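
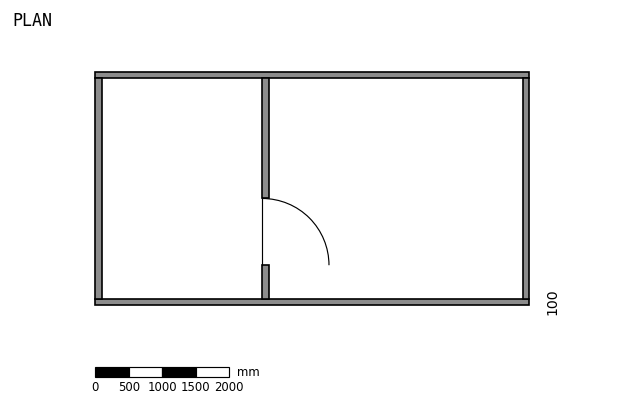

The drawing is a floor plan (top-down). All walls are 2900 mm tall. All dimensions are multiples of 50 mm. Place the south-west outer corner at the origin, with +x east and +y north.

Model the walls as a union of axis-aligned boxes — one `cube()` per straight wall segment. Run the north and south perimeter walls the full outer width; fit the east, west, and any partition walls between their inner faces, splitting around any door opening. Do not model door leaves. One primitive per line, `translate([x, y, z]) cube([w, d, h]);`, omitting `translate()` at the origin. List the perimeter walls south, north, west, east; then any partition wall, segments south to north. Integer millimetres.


cube([6500, 100, 2900]);
translate([0, 3400, 0]) cube([6500, 100, 2900]);
translate([0, 100, 0]) cube([100, 3300, 2900]);
translate([6400, 100, 0]) cube([100, 3300, 2900]);
translate([2500, 100, 0]) cube([100, 500, 2900]);
translate([2500, 1600, 0]) cube([100, 1800, 2900]);


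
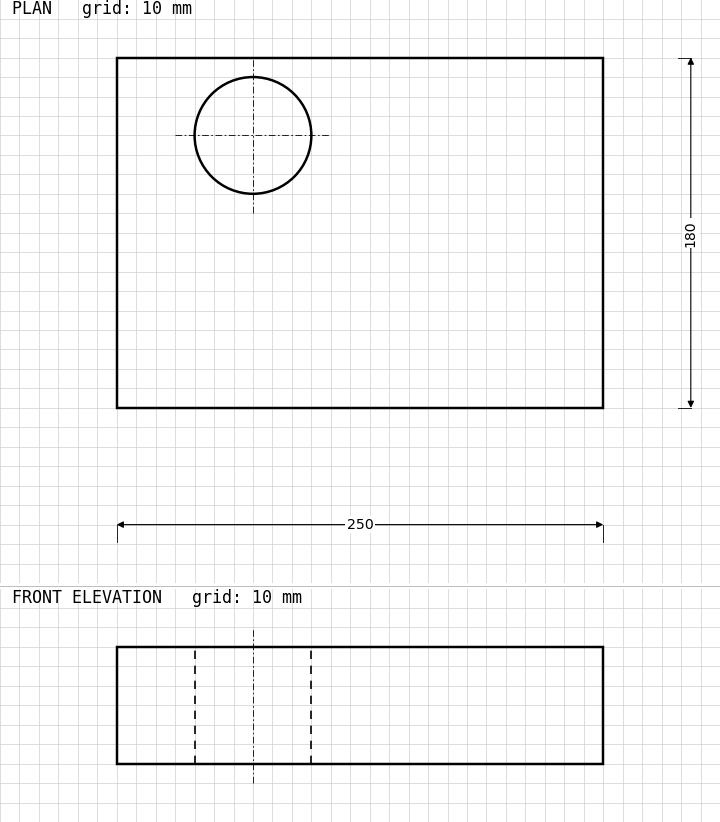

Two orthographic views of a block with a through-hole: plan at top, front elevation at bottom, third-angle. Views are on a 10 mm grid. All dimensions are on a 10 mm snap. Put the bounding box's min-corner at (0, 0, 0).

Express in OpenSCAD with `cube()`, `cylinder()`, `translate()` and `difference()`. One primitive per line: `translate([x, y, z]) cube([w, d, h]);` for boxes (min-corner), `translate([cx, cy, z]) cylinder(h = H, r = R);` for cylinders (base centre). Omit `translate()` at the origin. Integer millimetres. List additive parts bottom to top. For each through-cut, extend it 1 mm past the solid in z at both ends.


difference() {
  cube([250, 180, 60]);
  translate([70, 140, -1]) cylinder(h = 62, r = 30);
}


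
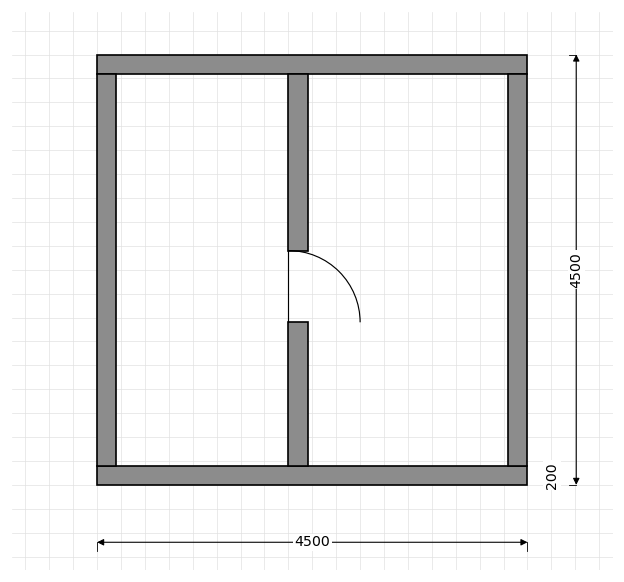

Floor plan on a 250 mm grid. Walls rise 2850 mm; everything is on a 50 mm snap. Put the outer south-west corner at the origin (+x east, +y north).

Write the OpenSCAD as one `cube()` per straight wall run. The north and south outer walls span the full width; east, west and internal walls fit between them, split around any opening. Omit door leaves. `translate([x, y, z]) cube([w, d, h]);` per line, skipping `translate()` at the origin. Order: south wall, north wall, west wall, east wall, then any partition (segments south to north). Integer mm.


cube([4500, 200, 2850]);
translate([0, 4300, 0]) cube([4500, 200, 2850]);
translate([0, 200, 0]) cube([200, 4100, 2850]);
translate([4300, 200, 0]) cube([200, 4100, 2850]);
translate([2000, 200, 0]) cube([200, 1500, 2850]);
translate([2000, 2450, 0]) cube([200, 1850, 2850]);


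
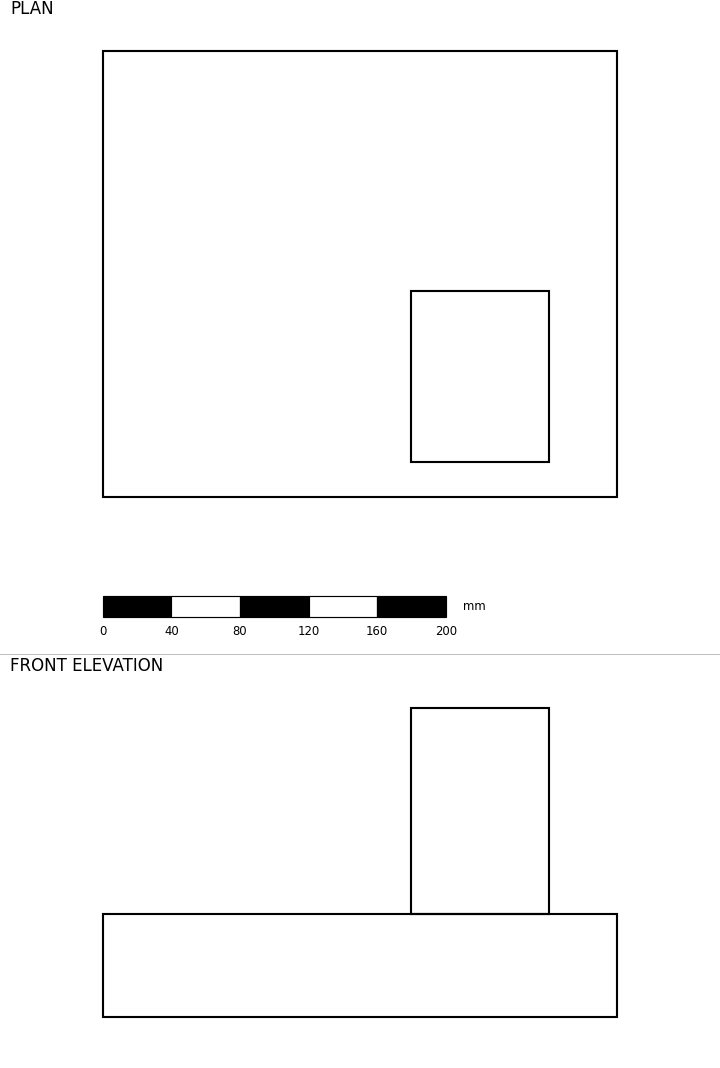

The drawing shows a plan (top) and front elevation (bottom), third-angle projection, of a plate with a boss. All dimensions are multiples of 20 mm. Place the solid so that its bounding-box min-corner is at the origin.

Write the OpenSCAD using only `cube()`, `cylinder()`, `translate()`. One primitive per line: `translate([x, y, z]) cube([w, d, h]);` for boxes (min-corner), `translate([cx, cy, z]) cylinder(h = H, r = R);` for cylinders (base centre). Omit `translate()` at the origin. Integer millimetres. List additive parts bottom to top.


cube([300, 260, 60]);
translate([180, 20, 60]) cube([80, 100, 120]);


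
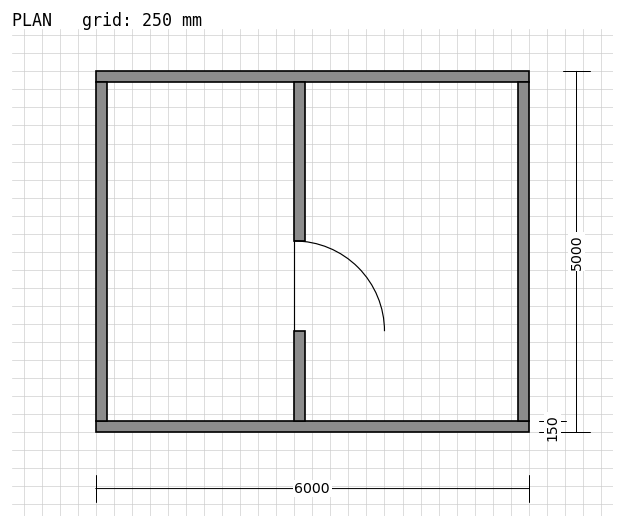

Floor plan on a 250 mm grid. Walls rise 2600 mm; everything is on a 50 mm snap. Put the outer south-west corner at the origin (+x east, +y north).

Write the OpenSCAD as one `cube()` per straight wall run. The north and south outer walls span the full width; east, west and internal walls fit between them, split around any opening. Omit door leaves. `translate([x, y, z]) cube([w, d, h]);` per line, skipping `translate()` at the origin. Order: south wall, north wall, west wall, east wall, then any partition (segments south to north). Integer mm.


cube([6000, 150, 2600]);
translate([0, 4850, 0]) cube([6000, 150, 2600]);
translate([0, 150, 0]) cube([150, 4700, 2600]);
translate([5850, 150, 0]) cube([150, 4700, 2600]);
translate([2750, 150, 0]) cube([150, 1250, 2600]);
translate([2750, 2650, 0]) cube([150, 2200, 2600]);


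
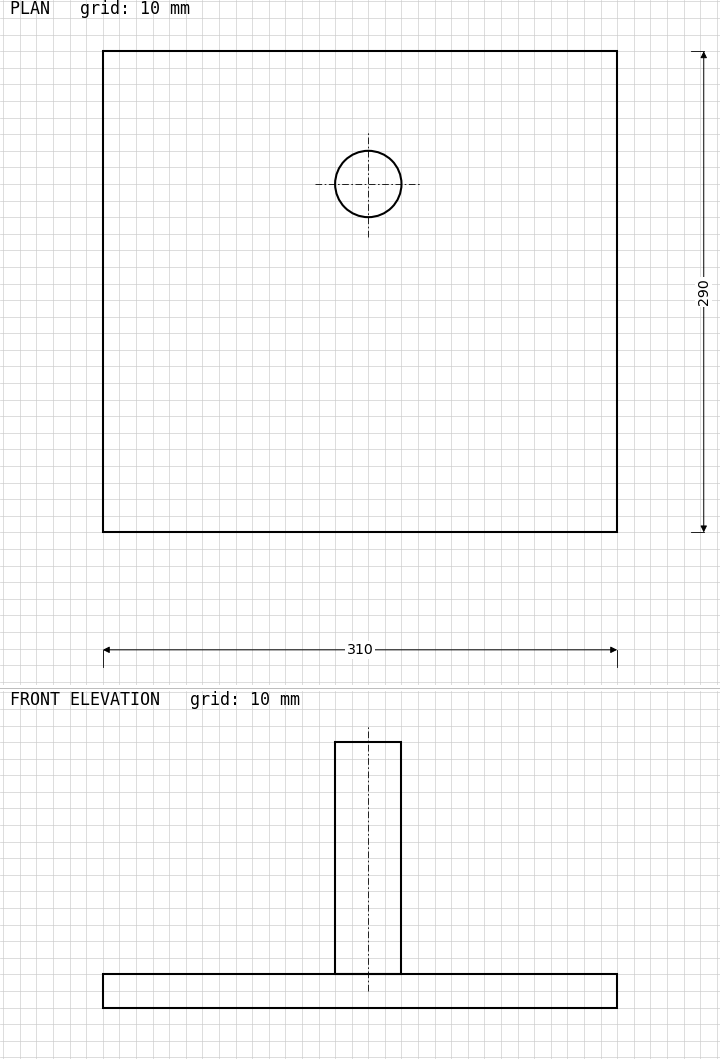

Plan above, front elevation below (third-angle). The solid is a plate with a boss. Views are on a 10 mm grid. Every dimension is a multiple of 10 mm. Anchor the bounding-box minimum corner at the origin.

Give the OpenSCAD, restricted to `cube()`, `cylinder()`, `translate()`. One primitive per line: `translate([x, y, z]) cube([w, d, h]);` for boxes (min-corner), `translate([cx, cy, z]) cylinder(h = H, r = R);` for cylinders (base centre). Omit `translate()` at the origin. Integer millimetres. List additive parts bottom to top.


cube([310, 290, 20]);
translate([160, 210, 20]) cylinder(h = 140, r = 20);


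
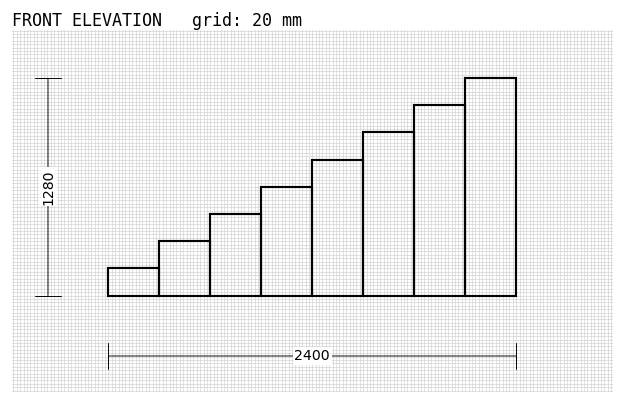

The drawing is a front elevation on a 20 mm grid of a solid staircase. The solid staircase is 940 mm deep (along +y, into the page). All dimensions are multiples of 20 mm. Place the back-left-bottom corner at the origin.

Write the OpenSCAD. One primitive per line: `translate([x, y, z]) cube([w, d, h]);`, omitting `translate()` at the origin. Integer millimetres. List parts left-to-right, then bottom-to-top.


cube([300, 940, 160]);
translate([300, 0, 0]) cube([300, 940, 320]);
translate([600, 0, 0]) cube([300, 940, 480]);
translate([900, 0, 0]) cube([300, 940, 640]);
translate([1200, 0, 0]) cube([300, 940, 800]);
translate([1500, 0, 0]) cube([300, 940, 960]);
translate([1800, 0, 0]) cube([300, 940, 1120]);
translate([2100, 0, 0]) cube([300, 940, 1280]);


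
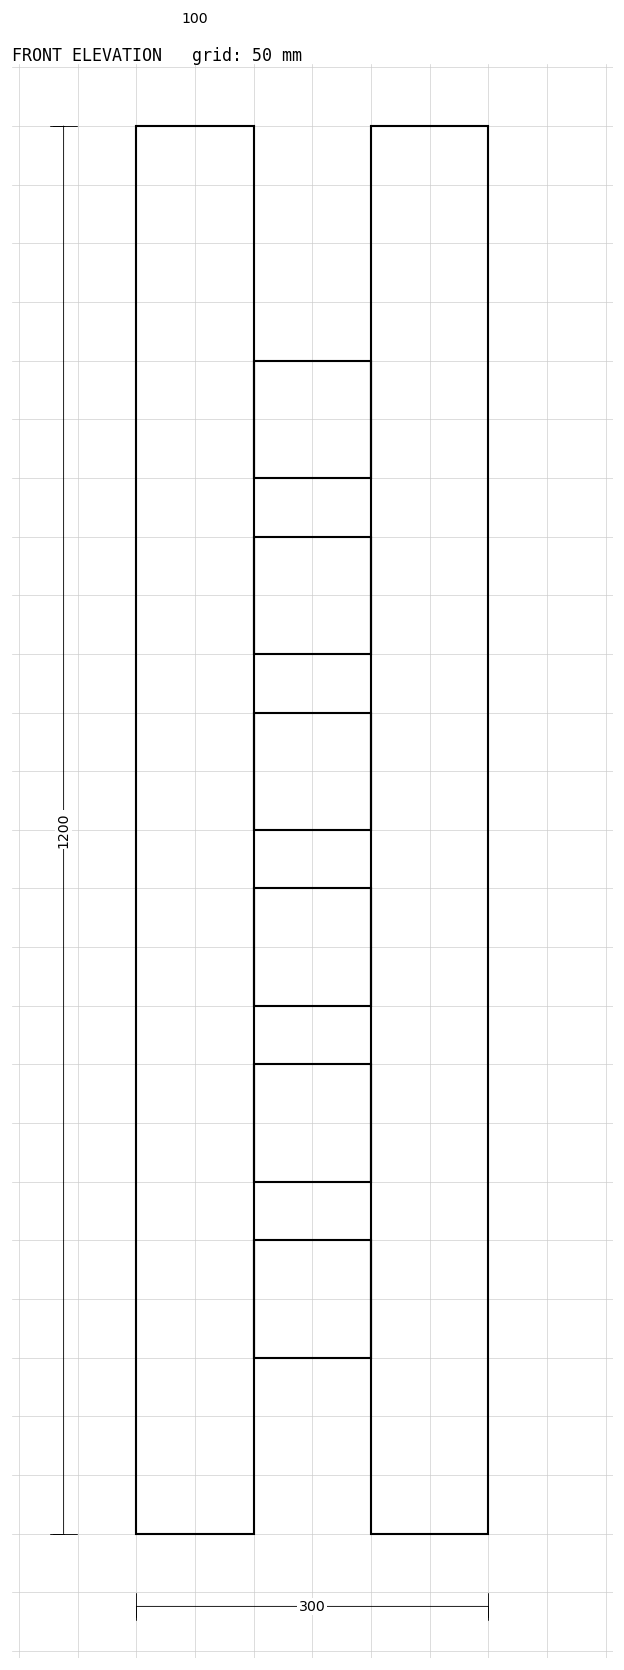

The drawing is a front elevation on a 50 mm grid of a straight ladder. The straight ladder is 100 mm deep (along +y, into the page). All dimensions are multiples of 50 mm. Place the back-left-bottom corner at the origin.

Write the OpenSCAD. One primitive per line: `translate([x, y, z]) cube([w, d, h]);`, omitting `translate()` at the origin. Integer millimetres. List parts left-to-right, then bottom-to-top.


cube([100, 100, 1200]);
translate([100, 0, 150]) cube([100, 100, 100]);
translate([100, 0, 300]) cube([100, 100, 100]);
translate([100, 0, 450]) cube([100, 100, 100]);
translate([100, 0, 600]) cube([100, 100, 100]);
translate([100, 0, 750]) cube([100, 100, 100]);
translate([100, 0, 900]) cube([100, 100, 100]);
translate([200, 0, 0]) cube([100, 100, 1200]);


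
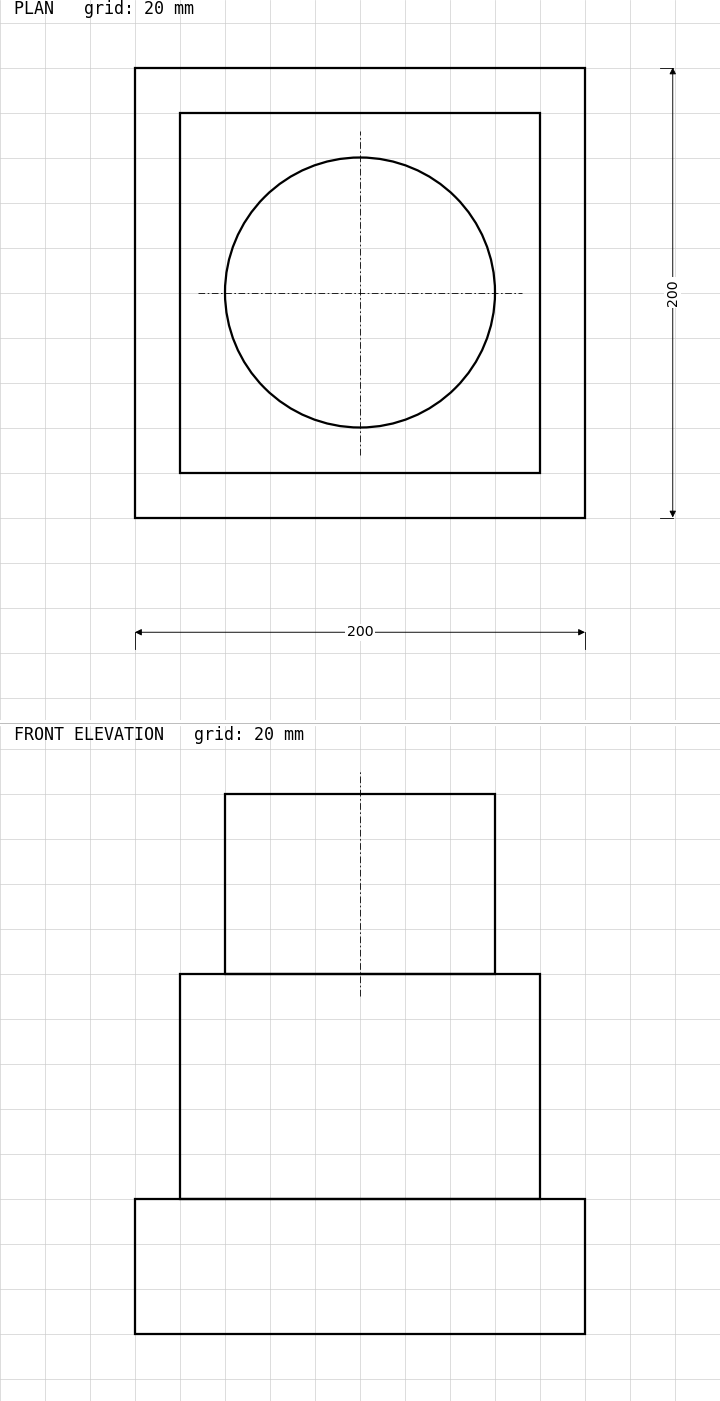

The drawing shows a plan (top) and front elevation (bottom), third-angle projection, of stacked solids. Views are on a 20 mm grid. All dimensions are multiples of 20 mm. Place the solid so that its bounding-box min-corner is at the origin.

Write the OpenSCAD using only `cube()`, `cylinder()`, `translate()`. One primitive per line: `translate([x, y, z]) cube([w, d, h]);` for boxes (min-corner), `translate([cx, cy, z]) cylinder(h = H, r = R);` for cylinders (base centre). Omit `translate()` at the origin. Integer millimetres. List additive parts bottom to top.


cube([200, 200, 60]);
translate([20, 20, 60]) cube([160, 160, 100]);
translate([100, 100, 160]) cylinder(h = 80, r = 60);


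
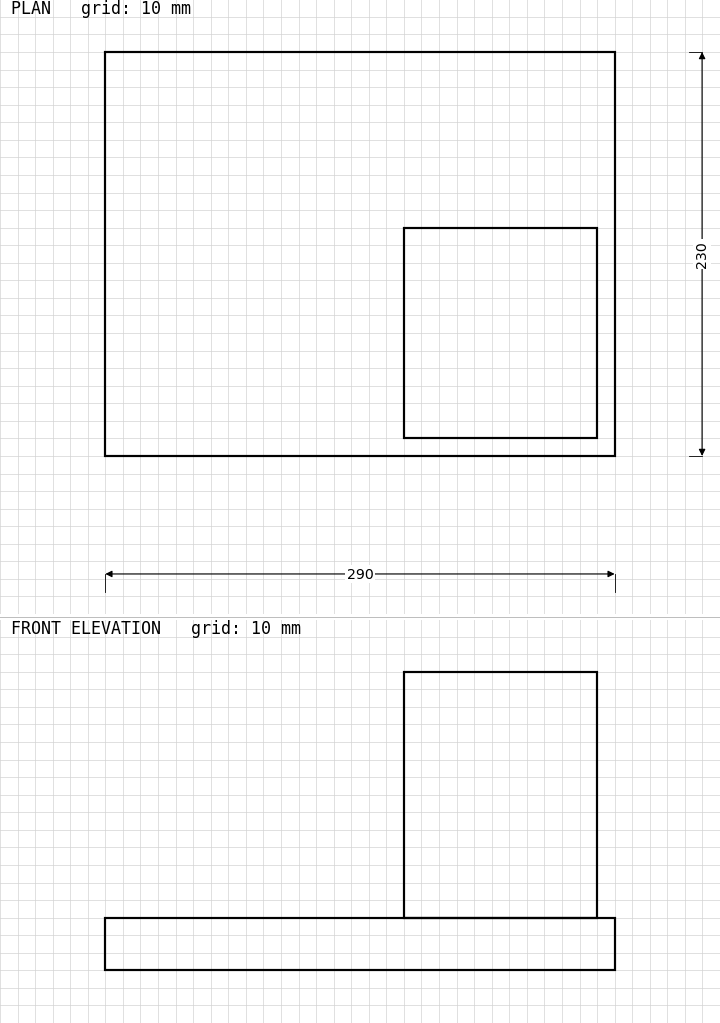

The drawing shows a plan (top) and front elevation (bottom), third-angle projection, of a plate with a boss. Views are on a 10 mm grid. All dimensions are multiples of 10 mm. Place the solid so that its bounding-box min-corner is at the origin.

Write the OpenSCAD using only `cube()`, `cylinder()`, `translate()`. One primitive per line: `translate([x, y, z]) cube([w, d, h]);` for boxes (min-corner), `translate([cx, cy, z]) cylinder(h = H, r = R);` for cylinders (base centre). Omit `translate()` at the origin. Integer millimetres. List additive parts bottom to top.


cube([290, 230, 30]);
translate([170, 10, 30]) cube([110, 120, 140]);


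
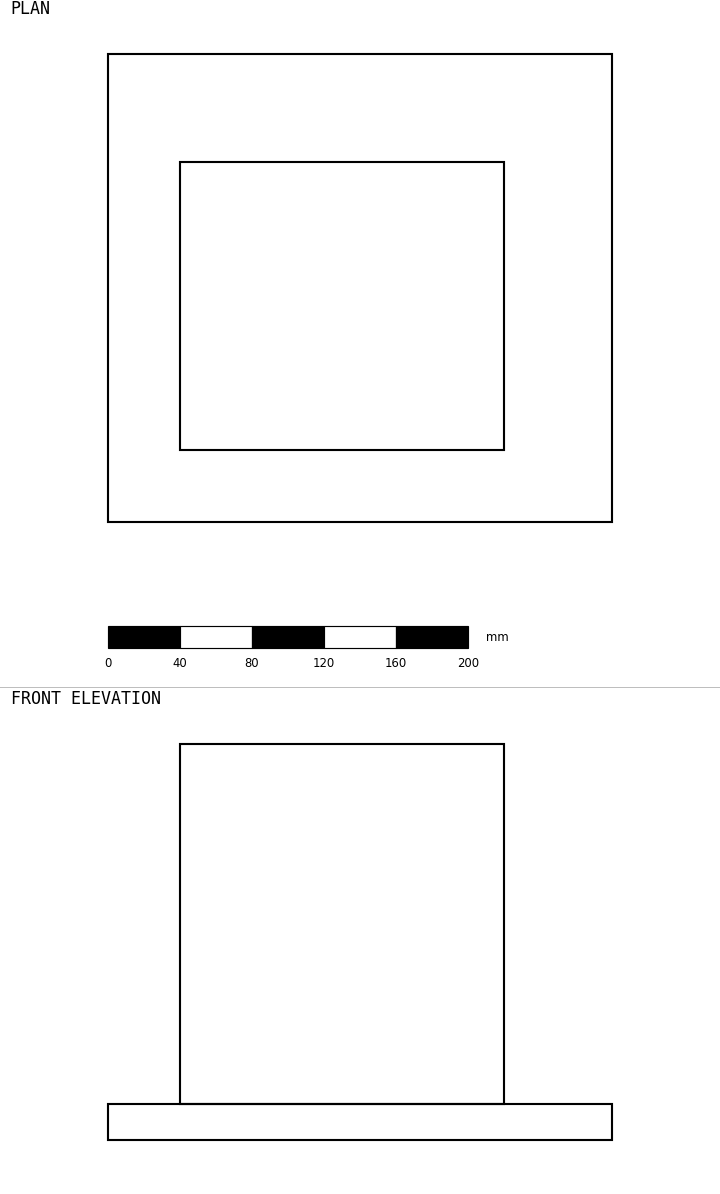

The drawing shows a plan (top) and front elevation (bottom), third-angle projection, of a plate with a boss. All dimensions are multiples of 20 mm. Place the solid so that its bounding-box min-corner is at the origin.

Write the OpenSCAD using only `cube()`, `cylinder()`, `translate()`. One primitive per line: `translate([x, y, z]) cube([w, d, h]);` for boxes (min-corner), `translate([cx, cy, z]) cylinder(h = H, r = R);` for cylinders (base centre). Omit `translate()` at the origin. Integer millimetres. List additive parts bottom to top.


cube([280, 260, 20]);
translate([40, 40, 20]) cube([180, 160, 200]);


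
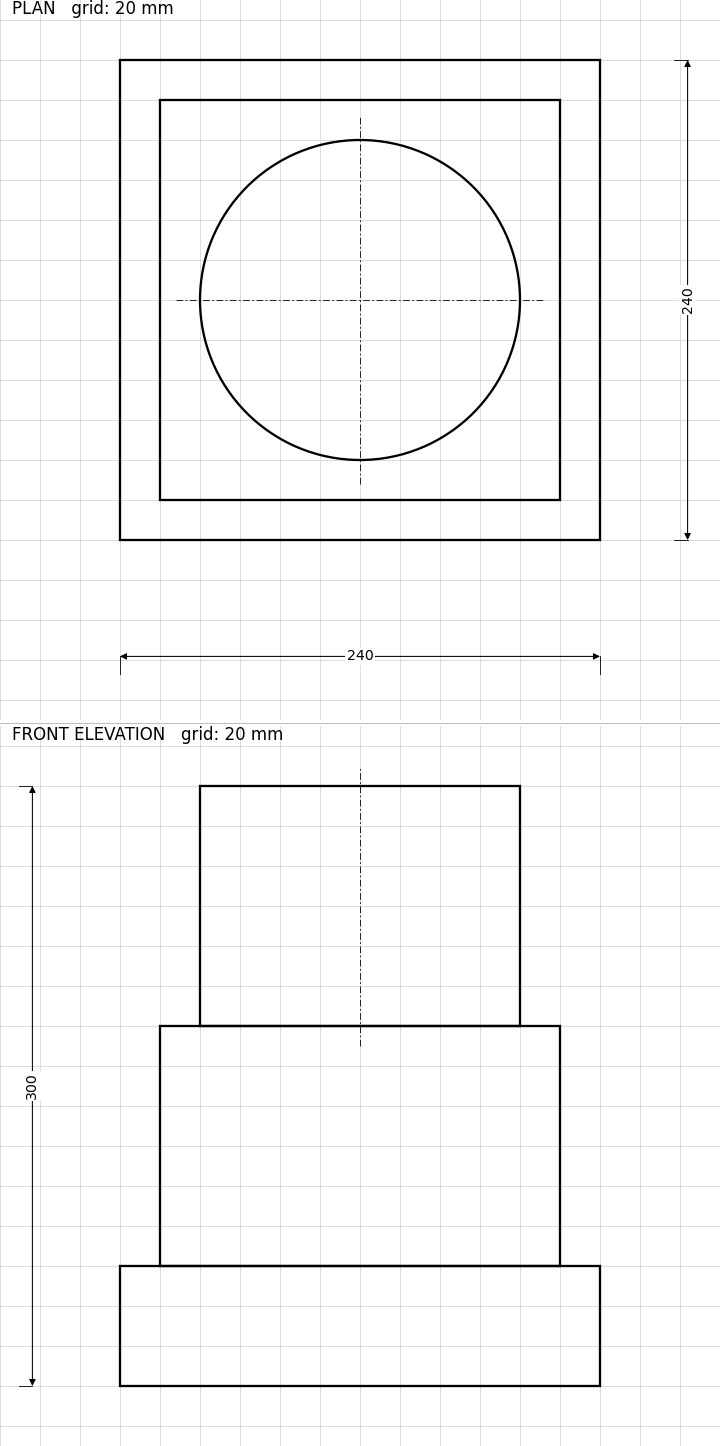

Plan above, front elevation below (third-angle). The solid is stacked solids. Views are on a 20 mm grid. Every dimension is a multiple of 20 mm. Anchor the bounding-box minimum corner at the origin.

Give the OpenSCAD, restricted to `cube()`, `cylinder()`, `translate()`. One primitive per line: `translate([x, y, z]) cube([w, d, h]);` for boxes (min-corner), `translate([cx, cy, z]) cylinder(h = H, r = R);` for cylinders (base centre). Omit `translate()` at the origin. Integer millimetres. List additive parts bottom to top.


cube([240, 240, 60]);
translate([20, 20, 60]) cube([200, 200, 120]);
translate([120, 120, 180]) cylinder(h = 120, r = 80);


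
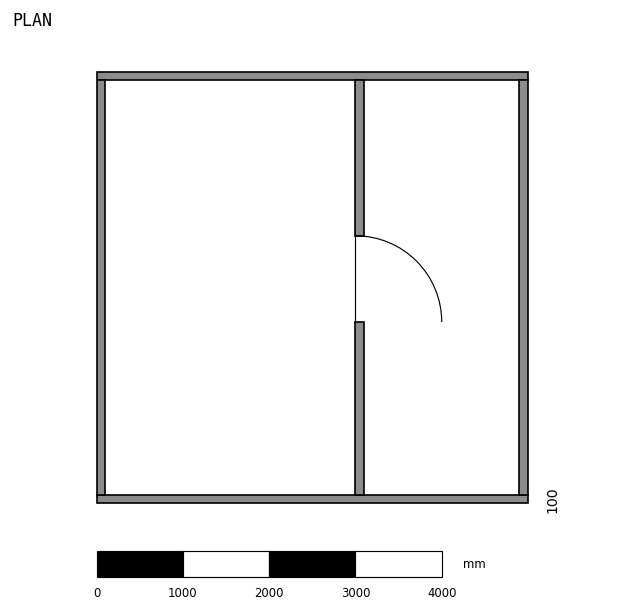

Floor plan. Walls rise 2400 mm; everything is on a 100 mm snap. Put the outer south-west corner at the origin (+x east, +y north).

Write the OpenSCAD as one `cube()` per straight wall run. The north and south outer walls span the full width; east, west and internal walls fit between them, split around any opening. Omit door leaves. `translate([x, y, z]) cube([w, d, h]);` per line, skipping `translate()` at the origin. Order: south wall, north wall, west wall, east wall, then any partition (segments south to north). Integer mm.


cube([5000, 100, 2400]);
translate([0, 4900, 0]) cube([5000, 100, 2400]);
translate([0, 100, 0]) cube([100, 4800, 2400]);
translate([4900, 100, 0]) cube([100, 4800, 2400]);
translate([3000, 100, 0]) cube([100, 2000, 2400]);
translate([3000, 3100, 0]) cube([100, 1800, 2400]);


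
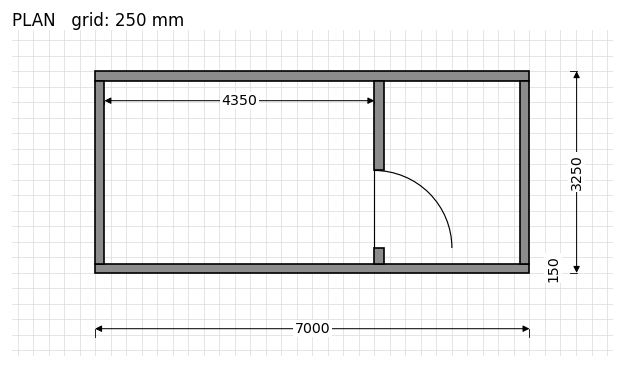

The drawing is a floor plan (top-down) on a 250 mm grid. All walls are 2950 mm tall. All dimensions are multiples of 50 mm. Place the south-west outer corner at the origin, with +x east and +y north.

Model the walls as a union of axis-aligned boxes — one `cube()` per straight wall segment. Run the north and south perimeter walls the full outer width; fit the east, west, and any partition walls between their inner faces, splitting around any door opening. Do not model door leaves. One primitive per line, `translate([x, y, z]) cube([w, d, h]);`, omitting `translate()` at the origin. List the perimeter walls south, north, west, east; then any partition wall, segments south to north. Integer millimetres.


cube([7000, 150, 2950]);
translate([0, 3100, 0]) cube([7000, 150, 2950]);
translate([0, 150, 0]) cube([150, 2950, 2950]);
translate([6850, 150, 0]) cube([150, 2950, 2950]);
translate([4500, 150, 0]) cube([150, 250, 2950]);
translate([4500, 1650, 0]) cube([150, 1450, 2950]);


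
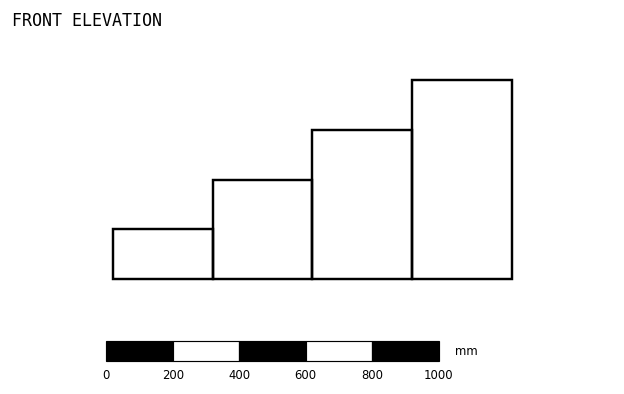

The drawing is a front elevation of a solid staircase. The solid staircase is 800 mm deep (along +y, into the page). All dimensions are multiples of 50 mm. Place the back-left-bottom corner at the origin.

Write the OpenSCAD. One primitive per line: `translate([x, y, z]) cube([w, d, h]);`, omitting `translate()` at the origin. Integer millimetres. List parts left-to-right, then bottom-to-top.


cube([300, 800, 150]);
translate([300, 0, 0]) cube([300, 800, 300]);
translate([600, 0, 0]) cube([300, 800, 450]);
translate([900, 0, 0]) cube([300, 800, 600]);


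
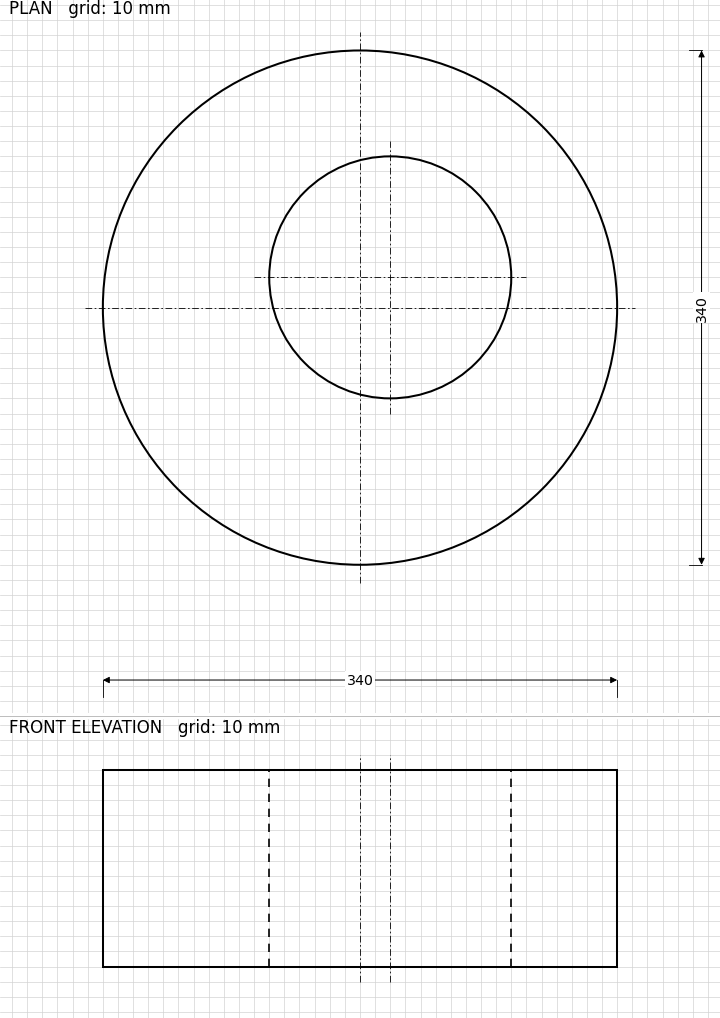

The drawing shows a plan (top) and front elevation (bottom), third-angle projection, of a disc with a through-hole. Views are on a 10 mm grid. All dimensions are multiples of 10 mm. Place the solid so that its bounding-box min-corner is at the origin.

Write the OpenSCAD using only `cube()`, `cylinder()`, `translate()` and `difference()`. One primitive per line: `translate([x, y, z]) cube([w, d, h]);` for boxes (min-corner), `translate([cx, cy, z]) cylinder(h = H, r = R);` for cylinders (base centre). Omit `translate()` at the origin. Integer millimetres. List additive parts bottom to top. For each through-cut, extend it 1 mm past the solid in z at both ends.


difference() {
  translate([170, 170, 0]) cylinder(h = 130, r = 170);
  translate([190, 190, -1]) cylinder(h = 132, r = 80);
}


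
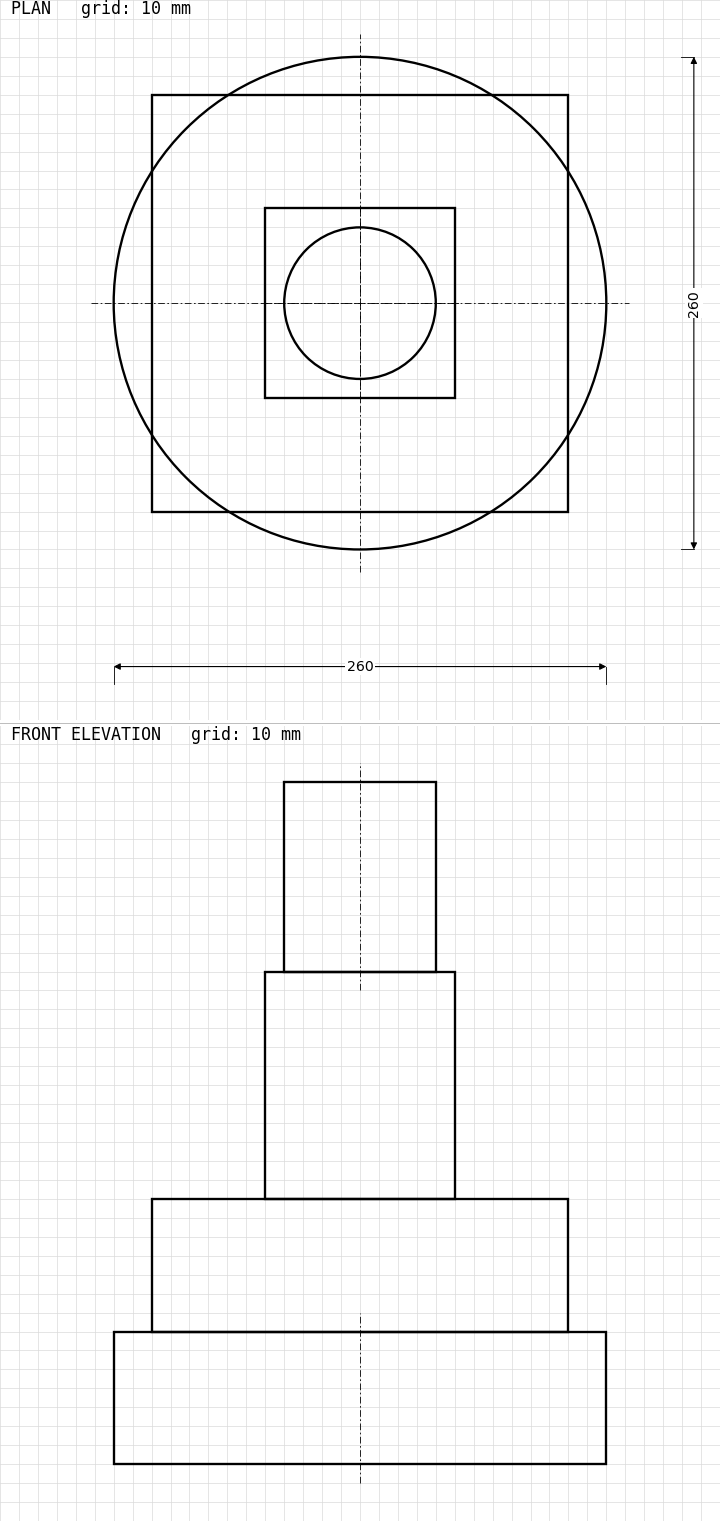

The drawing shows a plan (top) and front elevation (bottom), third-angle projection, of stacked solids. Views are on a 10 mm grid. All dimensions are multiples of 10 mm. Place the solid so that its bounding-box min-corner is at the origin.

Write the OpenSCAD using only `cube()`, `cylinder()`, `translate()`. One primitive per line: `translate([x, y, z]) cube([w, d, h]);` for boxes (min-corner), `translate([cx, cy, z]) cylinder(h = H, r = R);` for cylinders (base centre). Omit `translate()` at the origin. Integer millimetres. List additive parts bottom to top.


translate([130, 130, 0]) cylinder(h = 70, r = 130);
translate([20, 20, 70]) cube([220, 220, 70]);
translate([80, 80, 140]) cube([100, 100, 120]);
translate([130, 130, 260]) cylinder(h = 100, r = 40);


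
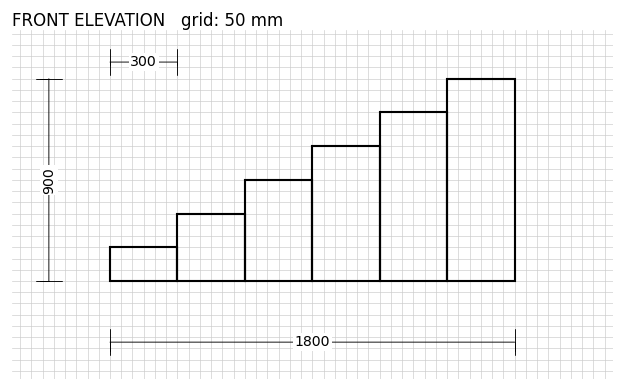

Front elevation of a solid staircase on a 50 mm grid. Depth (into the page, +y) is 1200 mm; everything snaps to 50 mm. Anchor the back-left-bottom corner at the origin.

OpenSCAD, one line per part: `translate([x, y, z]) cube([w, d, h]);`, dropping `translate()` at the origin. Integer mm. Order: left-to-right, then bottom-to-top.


cube([300, 1200, 150]);
translate([300, 0, 0]) cube([300, 1200, 300]);
translate([600, 0, 0]) cube([300, 1200, 450]);
translate([900, 0, 0]) cube([300, 1200, 600]);
translate([1200, 0, 0]) cube([300, 1200, 750]);
translate([1500, 0, 0]) cube([300, 1200, 900]);


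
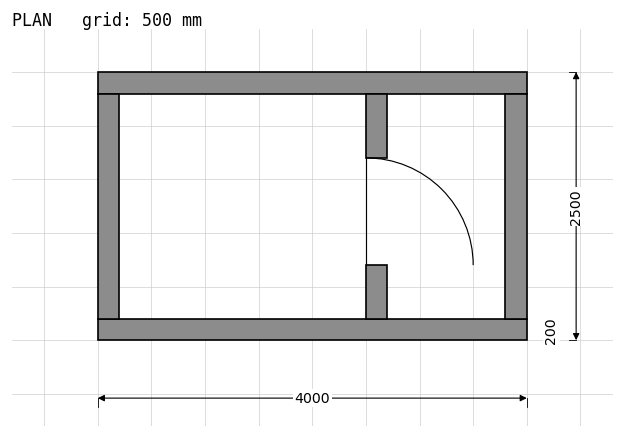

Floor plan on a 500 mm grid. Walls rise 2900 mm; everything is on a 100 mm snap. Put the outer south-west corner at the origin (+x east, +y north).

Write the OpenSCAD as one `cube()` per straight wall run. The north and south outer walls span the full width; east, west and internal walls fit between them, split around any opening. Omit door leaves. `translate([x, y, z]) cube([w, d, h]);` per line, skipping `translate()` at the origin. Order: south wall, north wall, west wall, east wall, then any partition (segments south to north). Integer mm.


cube([4000, 200, 2900]);
translate([0, 2300, 0]) cube([4000, 200, 2900]);
translate([0, 200, 0]) cube([200, 2100, 2900]);
translate([3800, 200, 0]) cube([200, 2100, 2900]);
translate([2500, 200, 0]) cube([200, 500, 2900]);
translate([2500, 1700, 0]) cube([200, 600, 2900]);


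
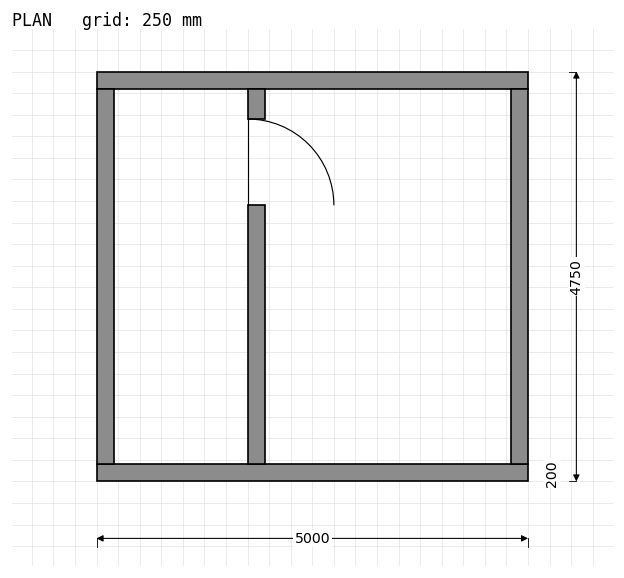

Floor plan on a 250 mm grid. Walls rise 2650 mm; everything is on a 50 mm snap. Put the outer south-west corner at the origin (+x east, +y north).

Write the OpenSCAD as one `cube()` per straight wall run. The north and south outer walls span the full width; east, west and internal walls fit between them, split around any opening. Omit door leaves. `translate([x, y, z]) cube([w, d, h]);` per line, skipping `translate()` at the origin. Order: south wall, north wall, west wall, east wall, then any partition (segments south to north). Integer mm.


cube([5000, 200, 2650]);
translate([0, 4550, 0]) cube([5000, 200, 2650]);
translate([0, 200, 0]) cube([200, 4350, 2650]);
translate([4800, 200, 0]) cube([200, 4350, 2650]);
translate([1750, 200, 0]) cube([200, 3000, 2650]);
translate([1750, 4200, 0]) cube([200, 350, 2650]);


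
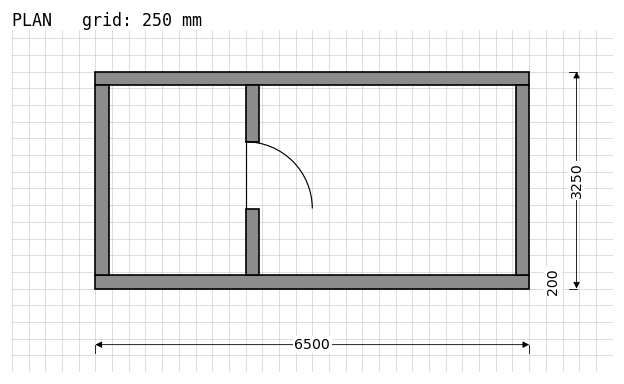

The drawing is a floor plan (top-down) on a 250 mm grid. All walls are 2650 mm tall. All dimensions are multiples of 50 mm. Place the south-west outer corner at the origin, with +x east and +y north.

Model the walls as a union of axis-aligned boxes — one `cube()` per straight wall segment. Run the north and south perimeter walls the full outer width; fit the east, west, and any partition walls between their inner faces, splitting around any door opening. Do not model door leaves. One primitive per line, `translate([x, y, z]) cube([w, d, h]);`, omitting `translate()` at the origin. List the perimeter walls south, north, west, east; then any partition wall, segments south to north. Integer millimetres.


cube([6500, 200, 2650]);
translate([0, 3050, 0]) cube([6500, 200, 2650]);
translate([0, 200, 0]) cube([200, 2850, 2650]);
translate([6300, 200, 0]) cube([200, 2850, 2650]);
translate([2250, 200, 0]) cube([200, 1000, 2650]);
translate([2250, 2200, 0]) cube([200, 850, 2650]);


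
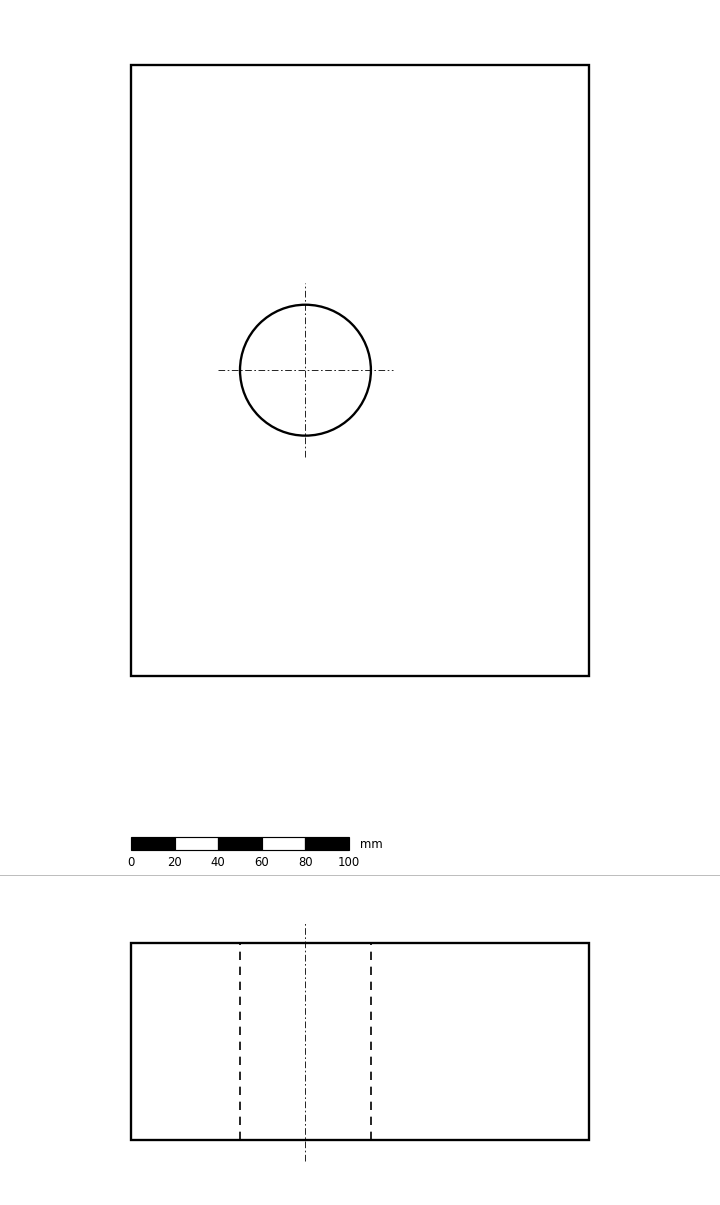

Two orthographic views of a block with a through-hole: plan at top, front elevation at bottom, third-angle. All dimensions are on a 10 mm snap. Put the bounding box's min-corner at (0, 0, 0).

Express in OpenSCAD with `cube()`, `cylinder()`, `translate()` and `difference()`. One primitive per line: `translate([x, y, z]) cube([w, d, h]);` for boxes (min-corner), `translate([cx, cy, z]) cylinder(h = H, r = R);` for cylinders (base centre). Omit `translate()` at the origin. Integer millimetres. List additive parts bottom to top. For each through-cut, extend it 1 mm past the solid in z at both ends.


difference() {
  cube([210, 280, 90]);
  translate([80, 140, -1]) cylinder(h = 92, r = 30);
}


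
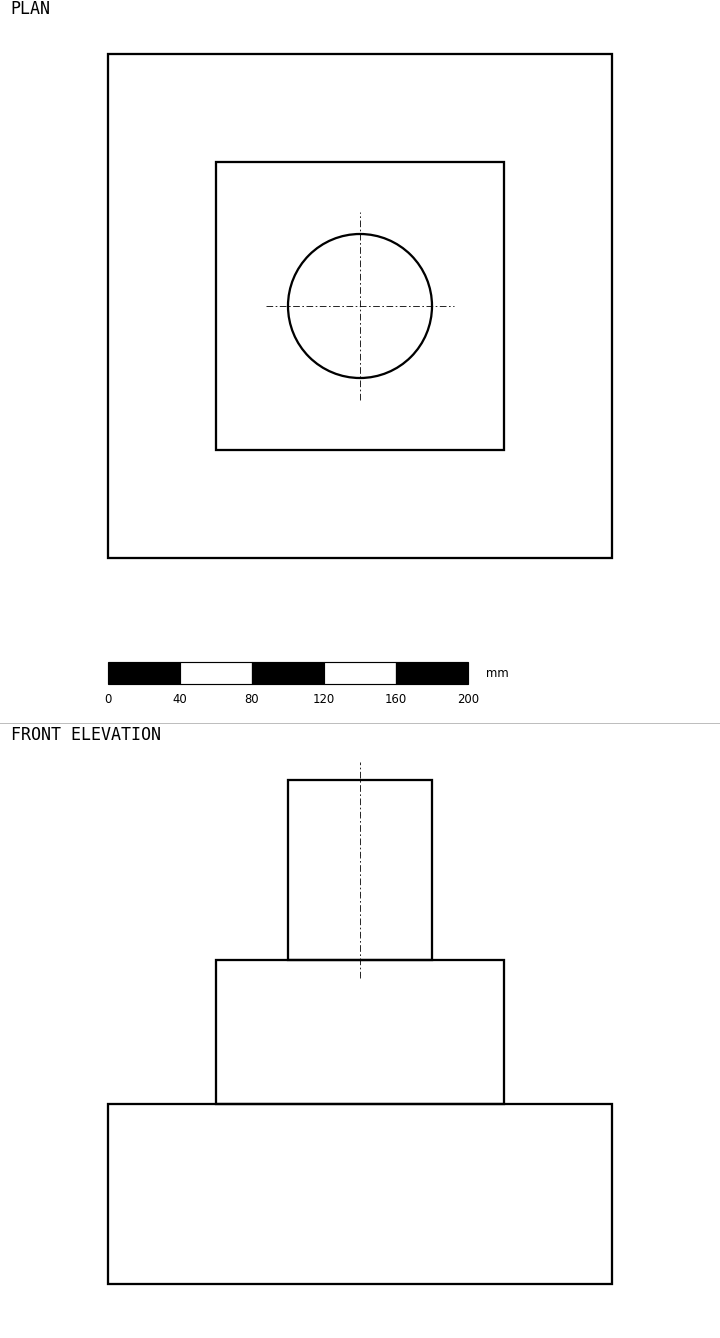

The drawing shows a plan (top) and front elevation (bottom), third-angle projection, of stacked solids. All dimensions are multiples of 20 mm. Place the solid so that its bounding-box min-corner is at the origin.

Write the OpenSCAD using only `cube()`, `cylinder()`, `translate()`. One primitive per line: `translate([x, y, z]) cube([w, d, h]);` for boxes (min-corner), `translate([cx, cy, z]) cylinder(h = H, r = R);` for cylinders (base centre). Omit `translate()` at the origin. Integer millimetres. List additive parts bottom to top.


cube([280, 280, 100]);
translate([60, 60, 100]) cube([160, 160, 80]);
translate([140, 140, 180]) cylinder(h = 100, r = 40);


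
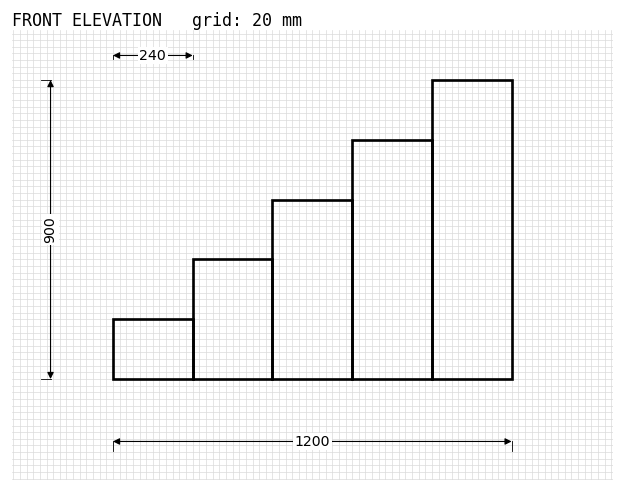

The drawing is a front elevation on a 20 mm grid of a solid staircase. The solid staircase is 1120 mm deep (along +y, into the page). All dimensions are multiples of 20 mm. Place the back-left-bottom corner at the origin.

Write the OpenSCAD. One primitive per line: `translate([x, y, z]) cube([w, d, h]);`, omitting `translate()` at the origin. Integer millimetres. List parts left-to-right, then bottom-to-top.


cube([240, 1120, 180]);
translate([240, 0, 0]) cube([240, 1120, 360]);
translate([480, 0, 0]) cube([240, 1120, 540]);
translate([720, 0, 0]) cube([240, 1120, 720]);
translate([960, 0, 0]) cube([240, 1120, 900]);


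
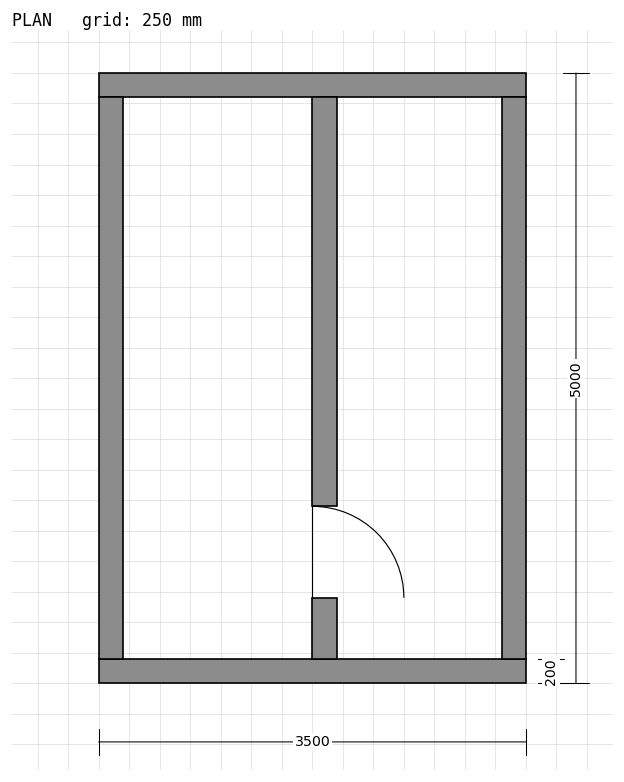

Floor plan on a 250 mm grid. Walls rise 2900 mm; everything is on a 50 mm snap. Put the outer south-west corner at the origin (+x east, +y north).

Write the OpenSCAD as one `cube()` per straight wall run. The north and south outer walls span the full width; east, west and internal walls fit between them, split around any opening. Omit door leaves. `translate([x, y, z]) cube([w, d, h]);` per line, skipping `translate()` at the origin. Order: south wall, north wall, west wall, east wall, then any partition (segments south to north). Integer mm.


cube([3500, 200, 2900]);
translate([0, 4800, 0]) cube([3500, 200, 2900]);
translate([0, 200, 0]) cube([200, 4600, 2900]);
translate([3300, 200, 0]) cube([200, 4600, 2900]);
translate([1750, 200, 0]) cube([200, 500, 2900]);
translate([1750, 1450, 0]) cube([200, 3350, 2900]);


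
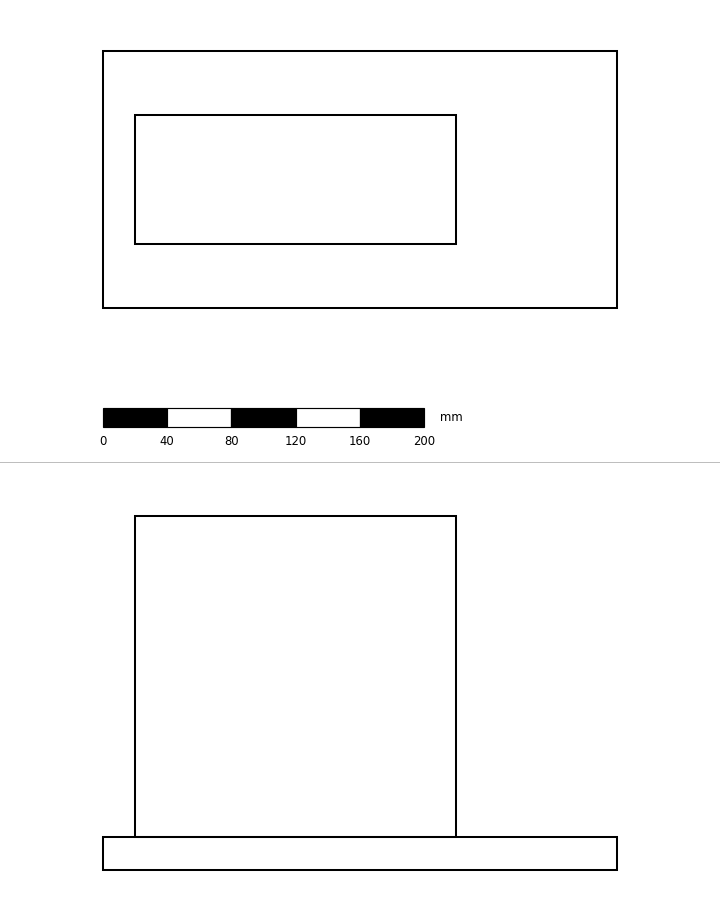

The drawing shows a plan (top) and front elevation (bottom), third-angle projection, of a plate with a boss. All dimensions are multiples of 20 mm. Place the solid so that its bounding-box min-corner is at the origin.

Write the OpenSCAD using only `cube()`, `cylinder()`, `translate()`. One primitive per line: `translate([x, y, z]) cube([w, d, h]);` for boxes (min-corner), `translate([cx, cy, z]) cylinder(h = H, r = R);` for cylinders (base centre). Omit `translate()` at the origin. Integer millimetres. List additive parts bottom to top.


cube([320, 160, 20]);
translate([20, 40, 20]) cube([200, 80, 200]);


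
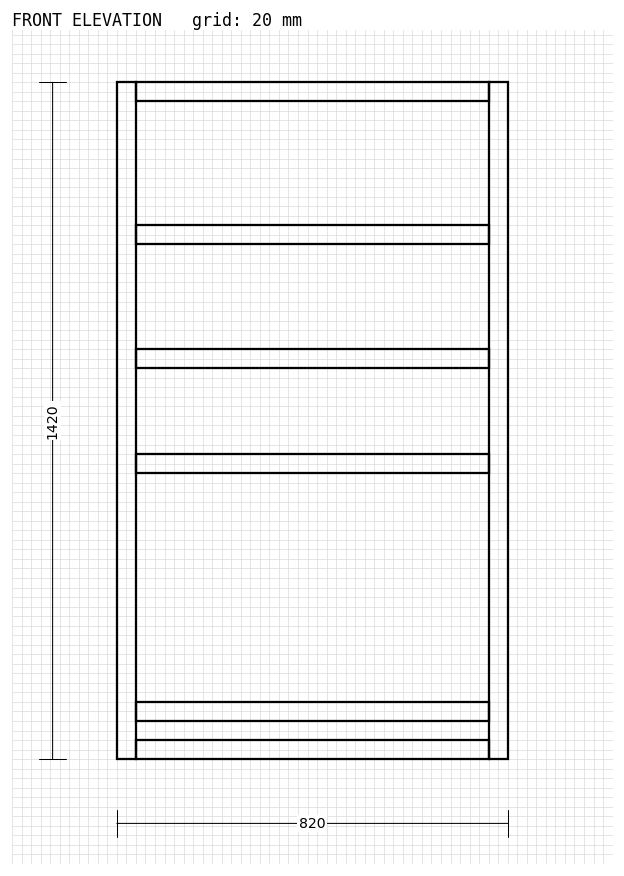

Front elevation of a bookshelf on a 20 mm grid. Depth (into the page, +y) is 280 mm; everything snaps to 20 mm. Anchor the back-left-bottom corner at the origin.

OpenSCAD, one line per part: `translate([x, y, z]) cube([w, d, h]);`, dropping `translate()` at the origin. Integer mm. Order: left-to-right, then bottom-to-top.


cube([40, 280, 1420]);
translate([40, 0, 0]) cube([740, 280, 40]);
translate([40, 0, 80]) cube([740, 280, 40]);
translate([40, 0, 600]) cube([740, 280, 40]);
translate([40, 0, 820]) cube([740, 280, 40]);
translate([40, 0, 1080]) cube([740, 280, 40]);
translate([40, 0, 1380]) cube([740, 280, 40]);
translate([780, 0, 0]) cube([40, 280, 1420]);


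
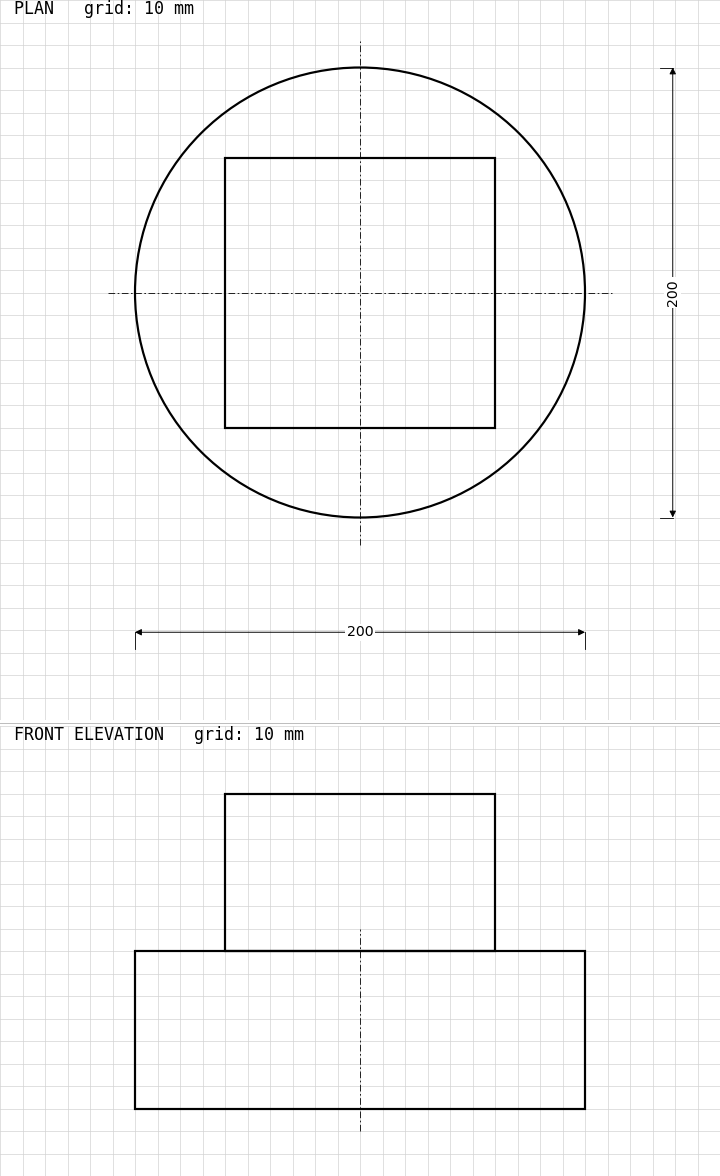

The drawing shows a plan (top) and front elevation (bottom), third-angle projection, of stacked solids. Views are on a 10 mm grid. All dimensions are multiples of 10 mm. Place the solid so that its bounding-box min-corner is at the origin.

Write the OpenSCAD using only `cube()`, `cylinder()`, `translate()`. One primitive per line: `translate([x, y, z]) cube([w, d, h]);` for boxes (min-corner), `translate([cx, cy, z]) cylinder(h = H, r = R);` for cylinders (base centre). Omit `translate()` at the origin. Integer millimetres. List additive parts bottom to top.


translate([100, 100, 0]) cylinder(h = 70, r = 100);
translate([40, 40, 70]) cube([120, 120, 70]);


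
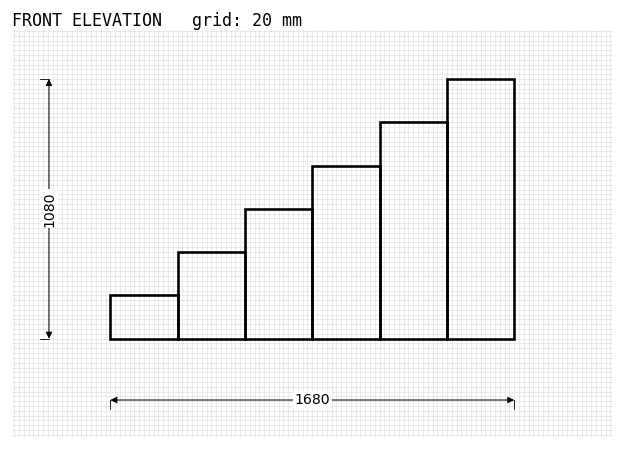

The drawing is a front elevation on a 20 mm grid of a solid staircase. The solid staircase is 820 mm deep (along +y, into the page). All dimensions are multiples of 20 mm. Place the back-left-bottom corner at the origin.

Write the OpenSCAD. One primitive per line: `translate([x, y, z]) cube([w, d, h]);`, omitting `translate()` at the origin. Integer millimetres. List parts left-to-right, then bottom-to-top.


cube([280, 820, 180]);
translate([280, 0, 0]) cube([280, 820, 360]);
translate([560, 0, 0]) cube([280, 820, 540]);
translate([840, 0, 0]) cube([280, 820, 720]);
translate([1120, 0, 0]) cube([280, 820, 900]);
translate([1400, 0, 0]) cube([280, 820, 1080]);


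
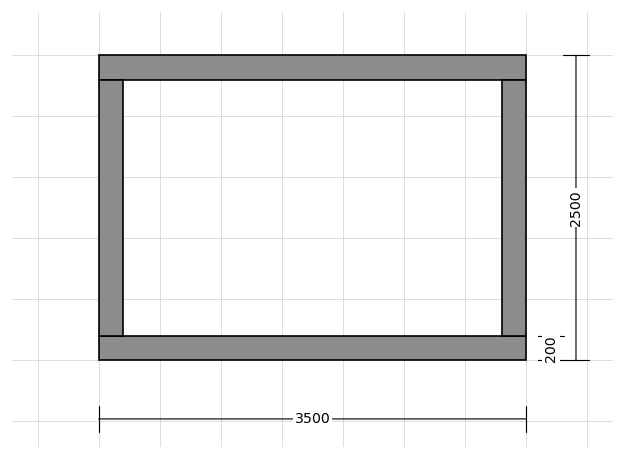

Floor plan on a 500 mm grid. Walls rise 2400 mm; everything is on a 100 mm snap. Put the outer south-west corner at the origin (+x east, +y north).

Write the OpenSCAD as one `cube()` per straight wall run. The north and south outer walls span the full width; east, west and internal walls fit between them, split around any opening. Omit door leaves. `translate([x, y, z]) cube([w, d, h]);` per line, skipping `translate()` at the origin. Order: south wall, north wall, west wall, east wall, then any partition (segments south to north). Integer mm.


cube([3500, 200, 2400]);
translate([0, 2300, 0]) cube([3500, 200, 2400]);
translate([0, 200, 0]) cube([200, 2100, 2400]);
translate([3300, 200, 0]) cube([200, 2100, 2400]);


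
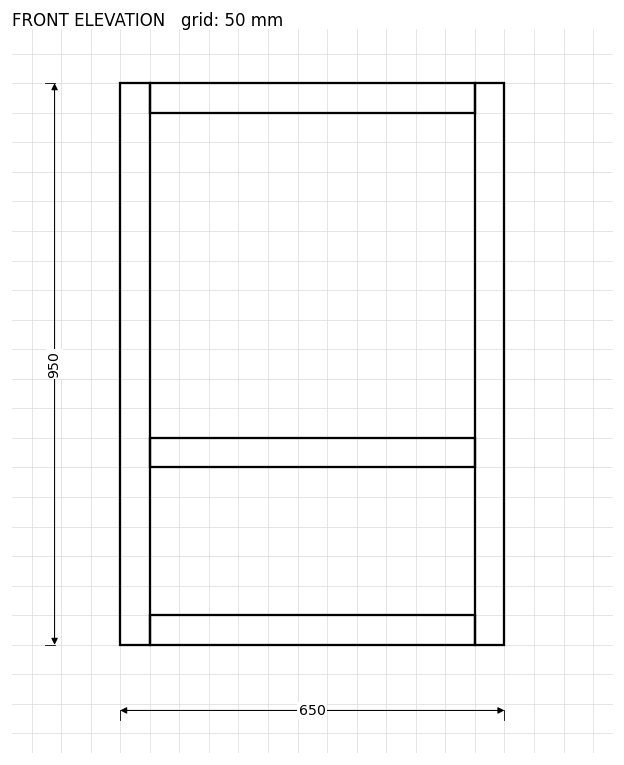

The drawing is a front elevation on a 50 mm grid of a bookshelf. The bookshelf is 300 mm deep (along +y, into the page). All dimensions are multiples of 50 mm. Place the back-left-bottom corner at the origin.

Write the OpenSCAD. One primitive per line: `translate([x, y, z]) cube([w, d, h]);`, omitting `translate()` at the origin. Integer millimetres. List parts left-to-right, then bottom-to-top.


cube([50, 300, 950]);
translate([50, 0, 0]) cube([550, 300, 50]);
translate([50, 0, 300]) cube([550, 300, 50]);
translate([50, 0, 900]) cube([550, 300, 50]);
translate([600, 0, 0]) cube([50, 300, 950]);


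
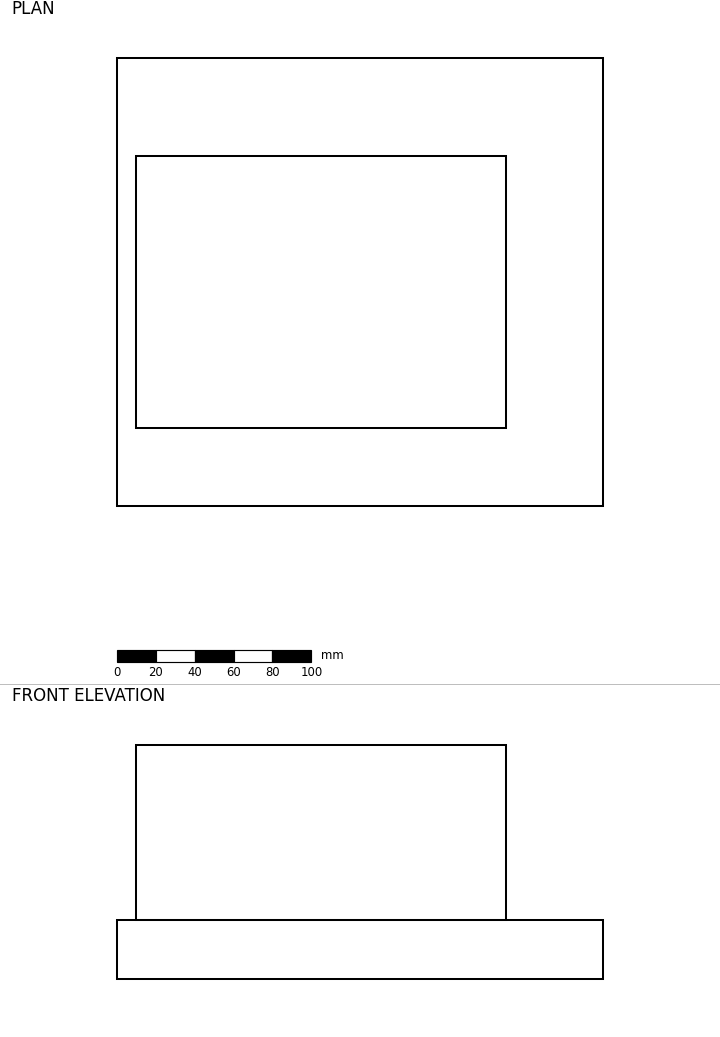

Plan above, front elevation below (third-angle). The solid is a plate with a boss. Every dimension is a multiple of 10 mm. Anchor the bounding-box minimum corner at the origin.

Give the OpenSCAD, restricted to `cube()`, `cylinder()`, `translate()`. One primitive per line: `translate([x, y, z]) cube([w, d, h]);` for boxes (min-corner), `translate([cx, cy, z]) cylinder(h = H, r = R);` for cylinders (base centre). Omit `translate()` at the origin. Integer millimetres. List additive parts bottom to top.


cube([250, 230, 30]);
translate([10, 40, 30]) cube([190, 140, 90]);


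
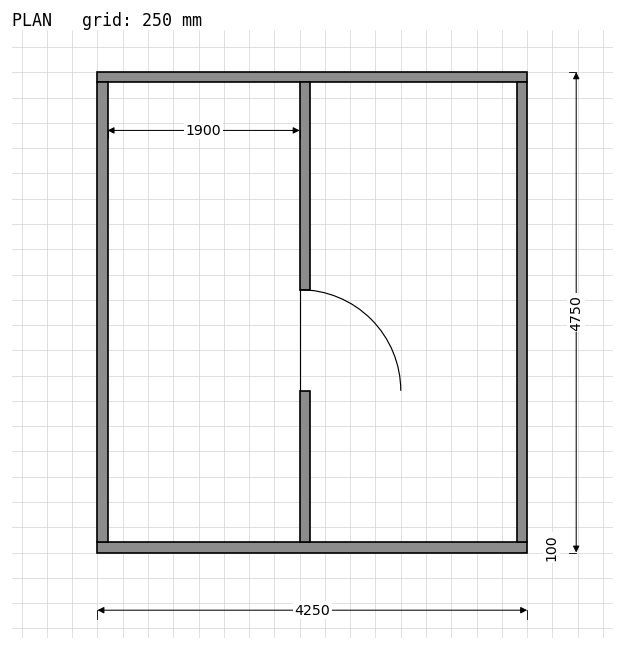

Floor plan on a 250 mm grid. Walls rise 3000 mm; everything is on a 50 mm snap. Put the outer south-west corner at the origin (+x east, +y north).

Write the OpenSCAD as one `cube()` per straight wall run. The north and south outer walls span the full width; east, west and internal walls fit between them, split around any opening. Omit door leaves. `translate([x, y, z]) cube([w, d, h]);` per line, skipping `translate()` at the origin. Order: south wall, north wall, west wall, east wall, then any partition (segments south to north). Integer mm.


cube([4250, 100, 3000]);
translate([0, 4650, 0]) cube([4250, 100, 3000]);
translate([0, 100, 0]) cube([100, 4550, 3000]);
translate([4150, 100, 0]) cube([100, 4550, 3000]);
translate([2000, 100, 0]) cube([100, 1500, 3000]);
translate([2000, 2600, 0]) cube([100, 2050, 3000]);


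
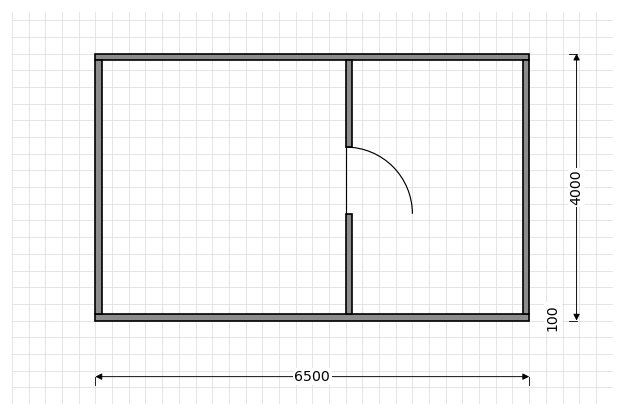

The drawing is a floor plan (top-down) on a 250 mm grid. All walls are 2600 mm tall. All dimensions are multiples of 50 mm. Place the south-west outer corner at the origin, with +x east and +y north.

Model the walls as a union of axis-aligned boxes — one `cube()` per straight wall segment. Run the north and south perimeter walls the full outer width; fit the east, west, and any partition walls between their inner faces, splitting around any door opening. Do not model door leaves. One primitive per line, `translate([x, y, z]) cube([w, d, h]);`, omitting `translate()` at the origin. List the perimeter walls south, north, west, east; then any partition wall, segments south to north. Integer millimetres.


cube([6500, 100, 2600]);
translate([0, 3900, 0]) cube([6500, 100, 2600]);
translate([0, 100, 0]) cube([100, 3800, 2600]);
translate([6400, 100, 0]) cube([100, 3800, 2600]);
translate([3750, 100, 0]) cube([100, 1500, 2600]);
translate([3750, 2600, 0]) cube([100, 1300, 2600]);


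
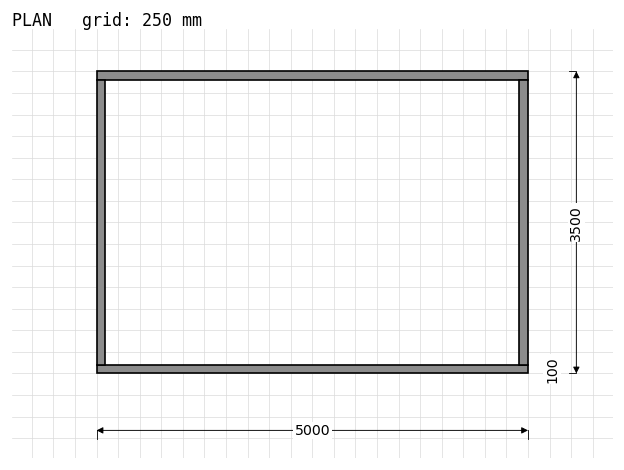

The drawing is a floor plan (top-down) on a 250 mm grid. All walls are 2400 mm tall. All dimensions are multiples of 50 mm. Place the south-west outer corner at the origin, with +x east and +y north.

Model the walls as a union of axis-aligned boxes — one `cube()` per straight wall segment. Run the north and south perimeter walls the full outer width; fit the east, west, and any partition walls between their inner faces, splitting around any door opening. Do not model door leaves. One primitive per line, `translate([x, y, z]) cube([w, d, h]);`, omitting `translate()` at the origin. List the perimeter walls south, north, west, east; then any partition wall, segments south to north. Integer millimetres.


cube([5000, 100, 2400]);
translate([0, 3400, 0]) cube([5000, 100, 2400]);
translate([0, 100, 0]) cube([100, 3300, 2400]);
translate([4900, 100, 0]) cube([100, 3300, 2400]);


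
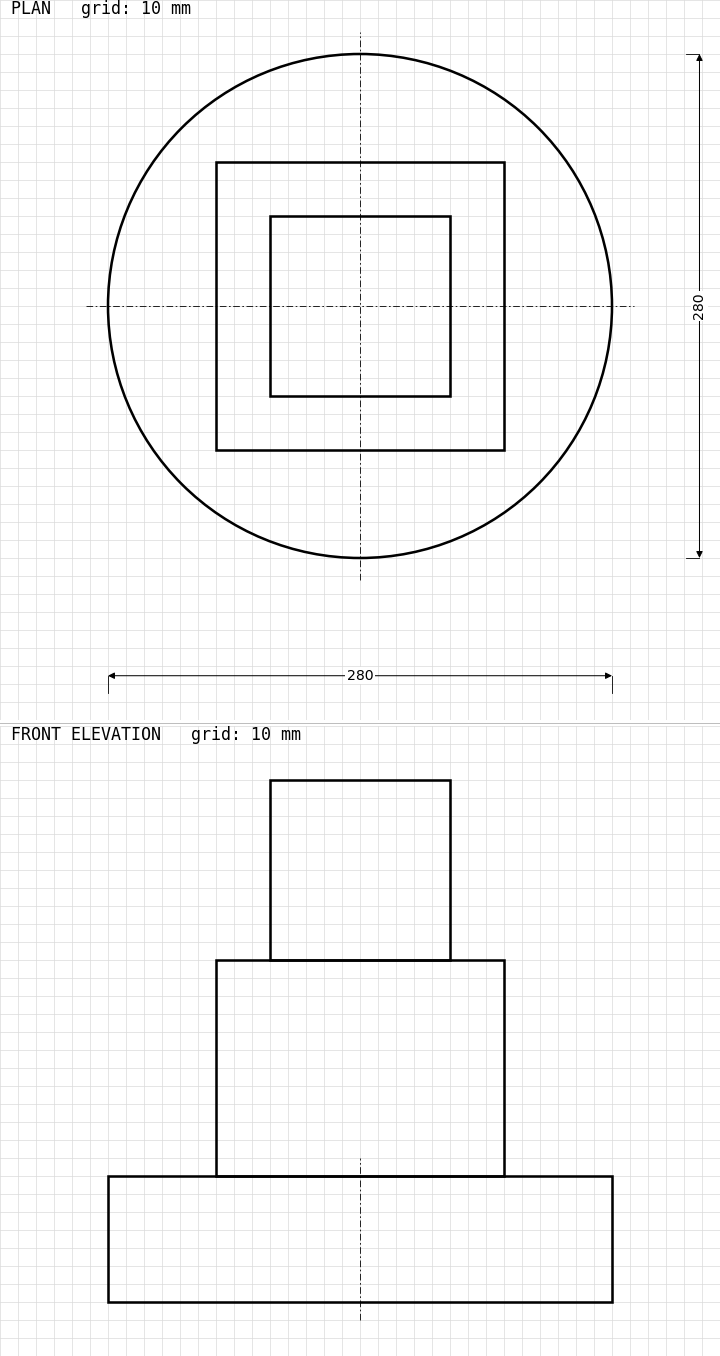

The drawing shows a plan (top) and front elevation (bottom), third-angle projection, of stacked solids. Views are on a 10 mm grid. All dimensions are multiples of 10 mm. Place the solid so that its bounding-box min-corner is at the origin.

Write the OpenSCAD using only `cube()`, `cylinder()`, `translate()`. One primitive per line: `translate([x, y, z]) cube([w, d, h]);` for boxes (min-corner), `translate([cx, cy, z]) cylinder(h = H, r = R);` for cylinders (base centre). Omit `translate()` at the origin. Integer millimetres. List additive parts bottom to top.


translate([140, 140, 0]) cylinder(h = 70, r = 140);
translate([60, 60, 70]) cube([160, 160, 120]);
translate([90, 90, 190]) cube([100, 100, 100]);


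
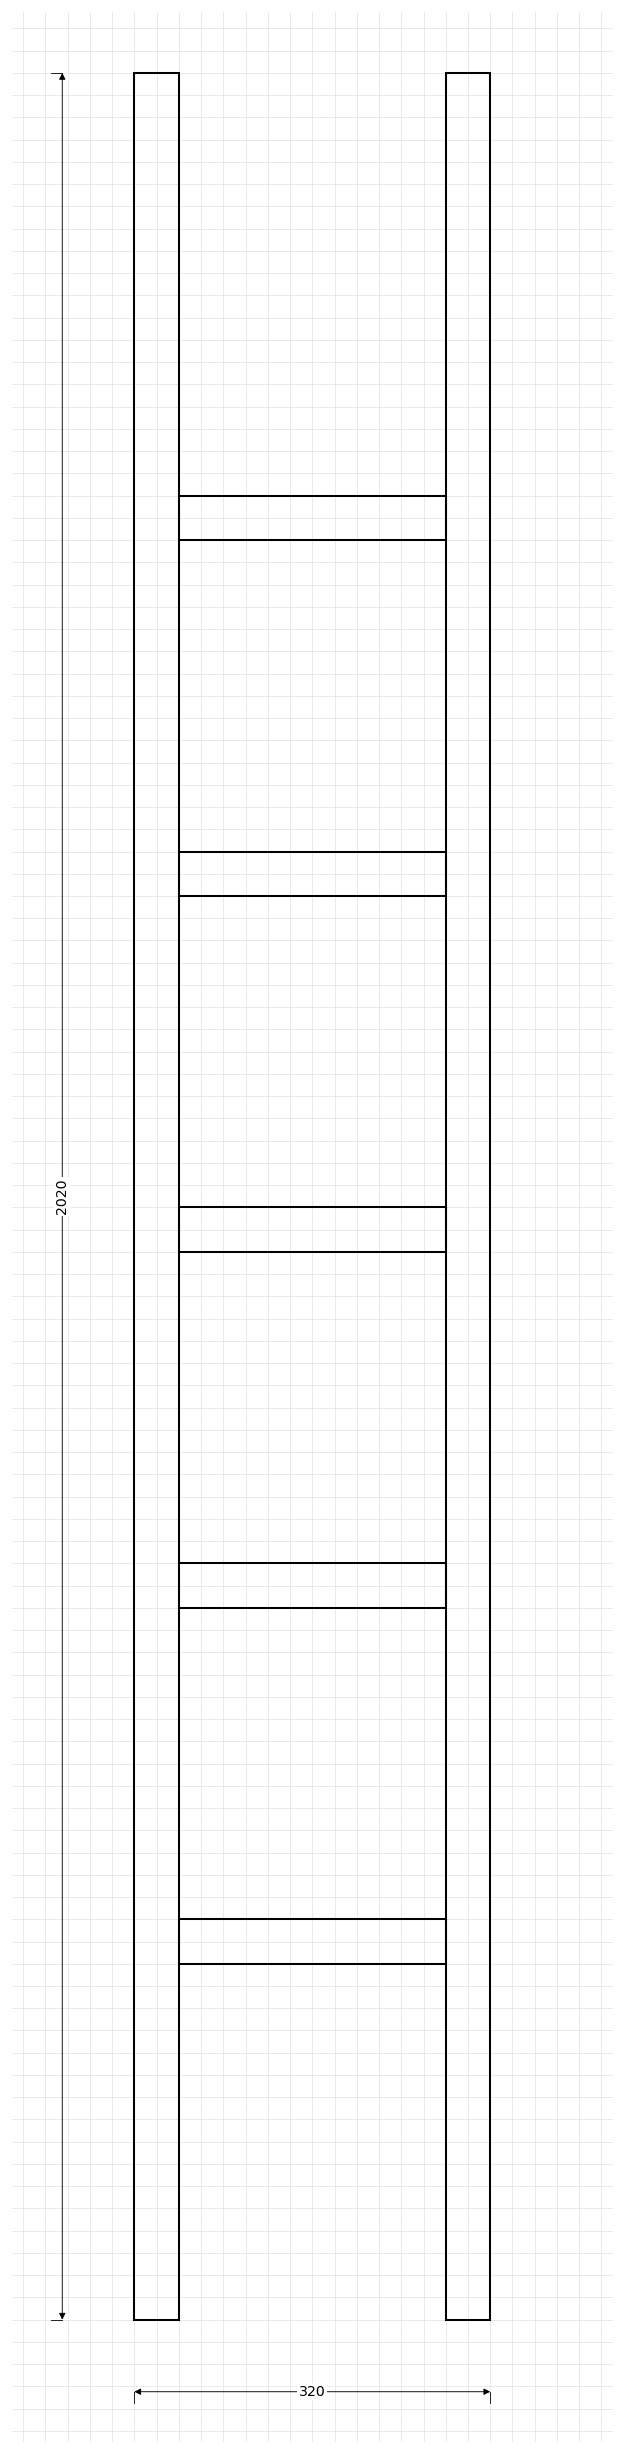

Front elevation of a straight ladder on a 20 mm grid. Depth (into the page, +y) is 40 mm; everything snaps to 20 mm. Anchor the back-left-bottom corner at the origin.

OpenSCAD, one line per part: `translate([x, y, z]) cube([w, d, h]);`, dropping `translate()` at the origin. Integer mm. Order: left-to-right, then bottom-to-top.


cube([40, 40, 2020]);
translate([40, 0, 320]) cube([240, 40, 40]);
translate([40, 0, 640]) cube([240, 40, 40]);
translate([40, 0, 960]) cube([240, 40, 40]);
translate([40, 0, 1280]) cube([240, 40, 40]);
translate([40, 0, 1600]) cube([240, 40, 40]);
translate([280, 0, 0]) cube([40, 40, 2020]);
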